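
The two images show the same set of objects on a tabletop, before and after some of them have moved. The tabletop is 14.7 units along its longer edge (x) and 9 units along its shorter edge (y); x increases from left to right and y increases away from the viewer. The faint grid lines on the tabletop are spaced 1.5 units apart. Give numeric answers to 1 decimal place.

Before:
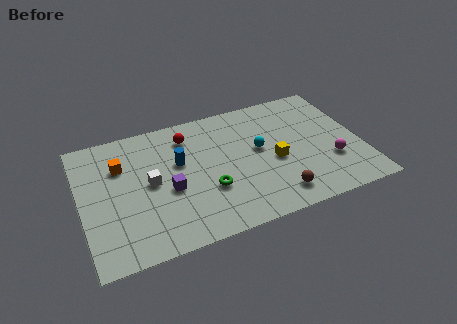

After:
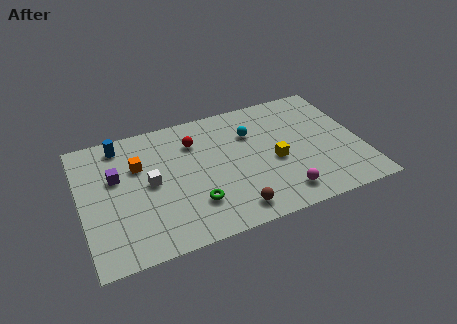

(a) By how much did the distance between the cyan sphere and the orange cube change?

-1.3

The distance was about 7.3 in the first image and 6.0 in the second, so they moved 1.3 units closer together.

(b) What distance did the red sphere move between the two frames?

0.6

The red sphere was near (5.8, 7.2) before and (6.1, 6.7) after, so it travelled √(0.3² + 0.5²) ≈ 0.6 units.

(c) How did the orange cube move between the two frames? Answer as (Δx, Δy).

(0.9, -0.3)

From the two frames, the orange cube sits at roughly (2.2, 6.3) before and (3.1, 6.0) after.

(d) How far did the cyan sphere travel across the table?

1.3

The cyan sphere was near (9.4, 5.0) before and (9.1, 6.3) after, so it travelled √(0.3² + 1.3²) ≈ 1.3 units.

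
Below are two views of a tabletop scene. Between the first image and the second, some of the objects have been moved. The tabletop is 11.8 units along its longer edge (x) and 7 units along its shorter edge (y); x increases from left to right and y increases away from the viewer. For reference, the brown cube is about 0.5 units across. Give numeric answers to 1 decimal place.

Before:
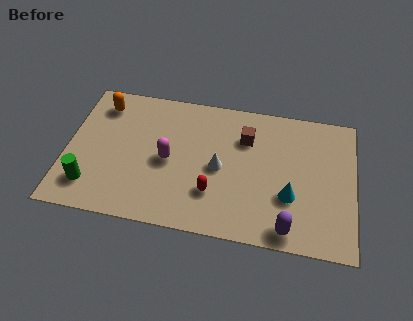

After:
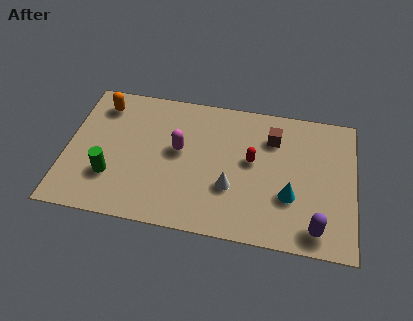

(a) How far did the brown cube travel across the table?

1.1

The brown cube moved from about (7.3, 5.0) to (8.4, 5.2), a distance of √(1.1² + 0.2²) ≈ 1.1.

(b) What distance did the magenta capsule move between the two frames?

0.7

From (4.2, 3.3) to (4.6, 3.9), the magenta capsule covered √(0.4² + 0.6²) ≈ 0.7 units.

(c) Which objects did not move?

the orange capsule and the cyan cone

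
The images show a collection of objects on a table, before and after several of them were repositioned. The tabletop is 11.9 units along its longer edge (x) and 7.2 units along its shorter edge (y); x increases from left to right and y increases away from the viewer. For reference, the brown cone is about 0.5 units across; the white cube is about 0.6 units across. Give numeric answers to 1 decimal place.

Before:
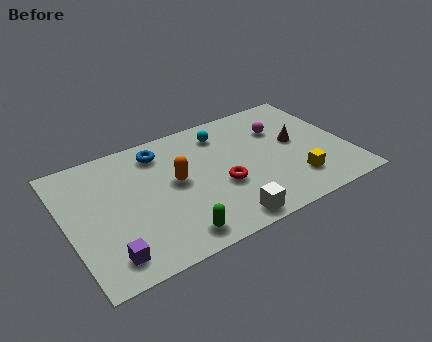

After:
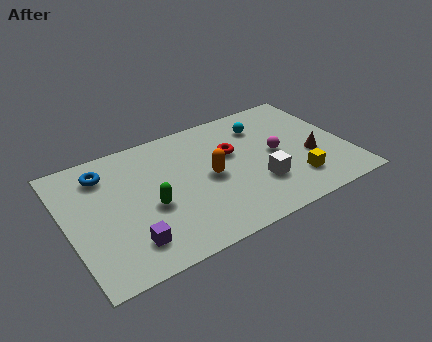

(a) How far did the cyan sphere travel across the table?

1.7

From (6.9, 5.8) to (8.6, 5.5), the cyan sphere covered √(1.7² + 0.3²) ≈ 1.7 units.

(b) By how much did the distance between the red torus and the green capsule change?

+1.1

The distance was about 2.9 in the first image and 4.0 in the second, so they moved 1.1 units further apart.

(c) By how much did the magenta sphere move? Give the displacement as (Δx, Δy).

(-0.4, -1.4)

The magenta sphere started near (9.3, 5.0) and ended near (8.9, 3.6).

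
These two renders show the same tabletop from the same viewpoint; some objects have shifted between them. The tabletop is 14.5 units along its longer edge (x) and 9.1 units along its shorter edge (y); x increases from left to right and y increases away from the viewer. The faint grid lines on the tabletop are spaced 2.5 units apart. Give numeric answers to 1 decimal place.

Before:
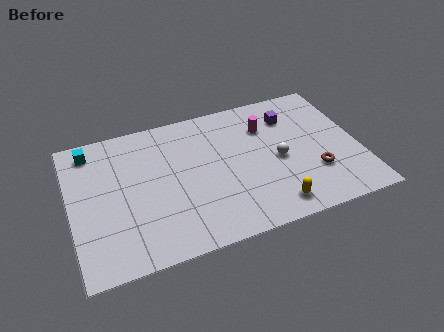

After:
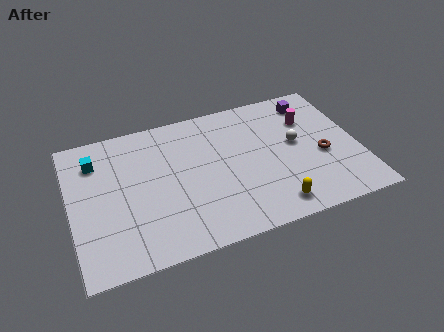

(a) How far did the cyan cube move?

0.8

From (1.2, 7.8) to (1.4, 7.0), the cyan cube covered √(0.2² + 0.8²) ≈ 0.8 units.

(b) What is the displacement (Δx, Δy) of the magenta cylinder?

(2.2, -0.2)

From the two frames, the magenta cylinder sits at roughly (10.0, 6.6) before and (12.2, 6.4) after.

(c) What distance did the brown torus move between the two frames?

1.1

The brown torus moved from about (12.1, 2.8) to (12.6, 3.8), a distance of √(0.5² + 1.0²) ≈ 1.1.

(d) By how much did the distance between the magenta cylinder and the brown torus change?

-1.7

Before: roughly 4.3 units apart; after: 2.6. That's 1.7 units closer together.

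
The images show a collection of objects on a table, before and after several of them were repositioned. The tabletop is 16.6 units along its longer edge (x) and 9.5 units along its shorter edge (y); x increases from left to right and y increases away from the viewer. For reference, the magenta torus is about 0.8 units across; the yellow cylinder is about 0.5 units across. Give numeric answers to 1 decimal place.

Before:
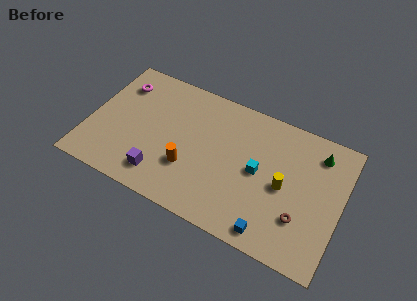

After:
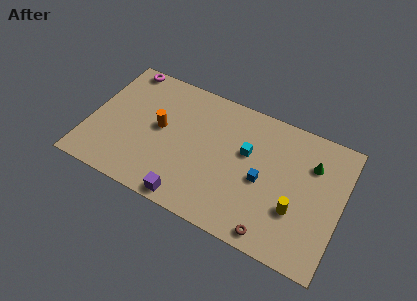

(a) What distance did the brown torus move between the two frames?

2.4

From (14.2, 2.8) to (12.6, 1.0), the brown torus covered √(1.6² + 1.8²) ≈ 2.4 units.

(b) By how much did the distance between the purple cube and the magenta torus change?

+3.0

Before: roughly 6.5 units apart; after: 9.5. That's 3.0 units further apart.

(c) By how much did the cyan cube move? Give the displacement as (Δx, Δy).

(-0.9, 1.0)

From the two frames, the cyan cube sits at roughly (11.2, 4.8) before and (10.3, 5.8) after.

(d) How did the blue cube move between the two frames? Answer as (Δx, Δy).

(-1.0, 3.2)

From the two frames, the blue cube sits at roughly (12.5, 1.1) before and (11.5, 4.3) after.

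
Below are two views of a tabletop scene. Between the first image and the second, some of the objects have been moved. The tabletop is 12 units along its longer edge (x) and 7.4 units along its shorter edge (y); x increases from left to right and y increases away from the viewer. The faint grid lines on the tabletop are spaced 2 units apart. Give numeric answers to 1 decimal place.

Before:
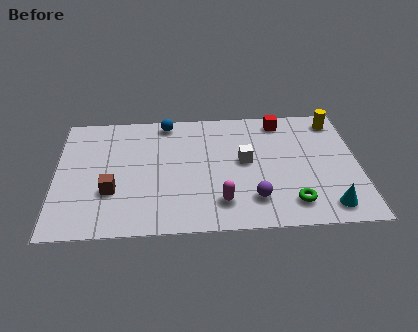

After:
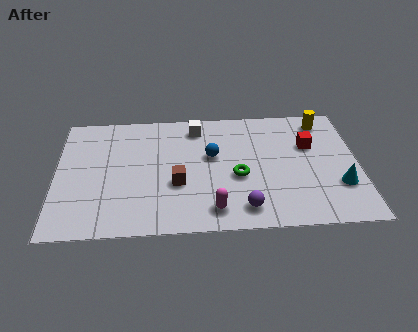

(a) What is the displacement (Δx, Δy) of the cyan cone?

(0.5, 1.2)

From the two frames, the cyan cone sits at roughly (10.7, 1.1) before and (11.2, 2.3) after.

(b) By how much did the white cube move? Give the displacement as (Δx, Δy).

(-1.9, 2.2)

From the two frames, the white cube sits at roughly (7.5, 4.0) before and (5.6, 6.2) after.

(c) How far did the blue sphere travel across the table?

2.8

The blue sphere was near (4.4, 6.6) before and (6.2, 4.4) after, so it travelled √(1.8² + 2.2²) ≈ 2.8 units.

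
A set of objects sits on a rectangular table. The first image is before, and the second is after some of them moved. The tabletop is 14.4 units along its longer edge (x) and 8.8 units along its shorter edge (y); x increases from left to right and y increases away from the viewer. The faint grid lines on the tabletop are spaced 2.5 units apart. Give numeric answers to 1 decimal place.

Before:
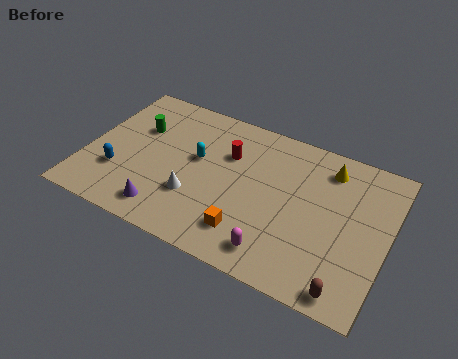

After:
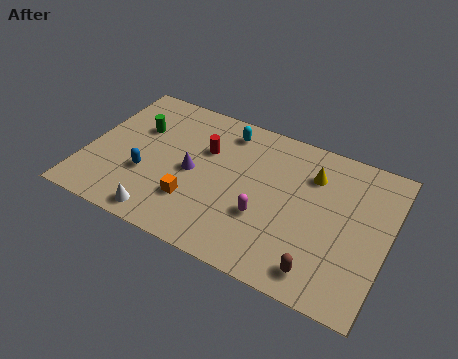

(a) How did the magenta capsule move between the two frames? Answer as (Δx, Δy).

(-0.8, 1.7)

From the two frames, the magenta capsule sits at roughly (9.5, 1.4) before and (8.7, 3.1) after.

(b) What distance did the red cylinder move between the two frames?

1.1

From (6.6, 6.0) to (5.5, 5.8), the red cylinder covered √(1.1² + 0.2²) ≈ 1.1 units.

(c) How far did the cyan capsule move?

2.5

The cyan capsule was near (5.2, 5.1) before and (6.3, 7.4) after, so it travelled √(1.1² + 2.3²) ≈ 2.5 units.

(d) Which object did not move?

the green cylinder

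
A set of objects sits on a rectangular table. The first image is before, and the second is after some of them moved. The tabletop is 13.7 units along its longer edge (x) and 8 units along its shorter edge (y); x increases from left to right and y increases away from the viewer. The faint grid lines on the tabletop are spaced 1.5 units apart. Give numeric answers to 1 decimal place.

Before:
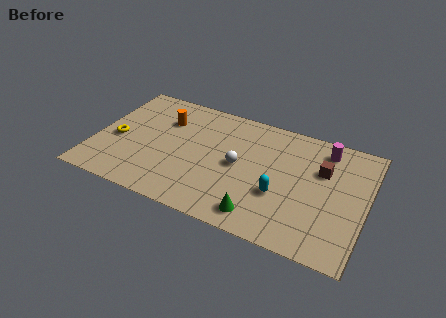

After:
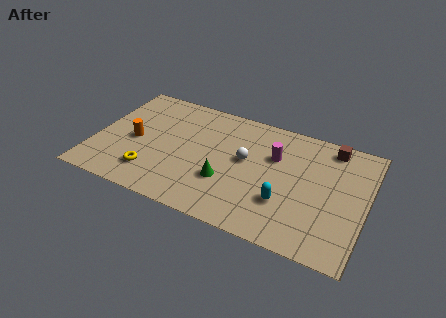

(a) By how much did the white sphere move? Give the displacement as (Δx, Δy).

(0.3, 0.5)

From the two frames, the white sphere sits at roughly (7.3, 4.0) before and (7.6, 4.5) after.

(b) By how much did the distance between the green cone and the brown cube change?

+1.6

They were about 4.9 units apart before and 6.5 after — 1.6 units further apart.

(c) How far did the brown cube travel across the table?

1.7

The brown cube was near (11.4, 5.3) before and (11.7, 7.0) after, so it travelled √(0.3² + 1.7²) ≈ 1.7 units.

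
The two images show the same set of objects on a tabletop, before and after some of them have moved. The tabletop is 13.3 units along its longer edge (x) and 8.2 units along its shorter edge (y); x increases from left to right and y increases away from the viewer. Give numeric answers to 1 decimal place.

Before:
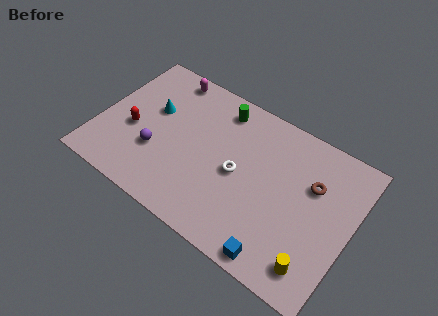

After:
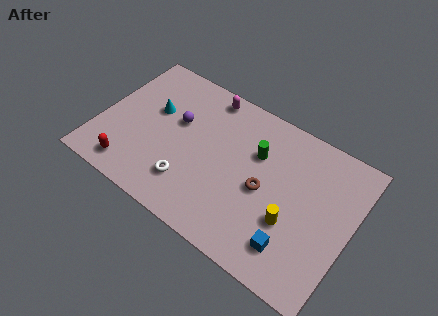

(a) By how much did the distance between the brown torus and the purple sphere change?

-3.3

The distance was about 8.3 in the first image and 5.0 in the second, so they moved 3.3 units closer together.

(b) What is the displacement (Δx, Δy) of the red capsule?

(0.3, -2.2)

From the two frames, the red capsule sits at roughly (1.8, 3.4) before and (2.1, 1.2) after.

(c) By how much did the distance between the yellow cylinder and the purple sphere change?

-2.0

They were about 8.8 units apart before and 6.8 after — 2.0 units closer together.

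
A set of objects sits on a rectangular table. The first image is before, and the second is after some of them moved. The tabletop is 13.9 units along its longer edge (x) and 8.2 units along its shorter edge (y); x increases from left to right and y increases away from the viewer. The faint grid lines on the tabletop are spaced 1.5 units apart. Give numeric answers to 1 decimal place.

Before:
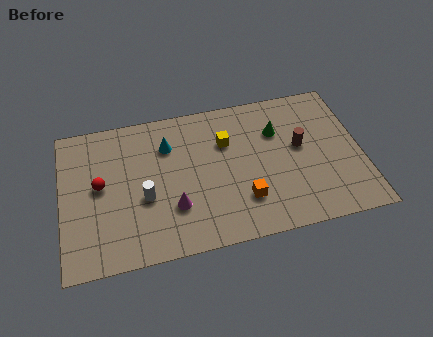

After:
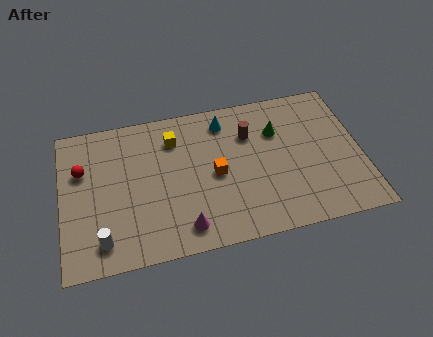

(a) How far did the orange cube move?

2.1

The orange cube moved from about (8.3, 2.2) to (7.1, 3.9), a distance of √(1.2² + 1.7²) ≈ 2.1.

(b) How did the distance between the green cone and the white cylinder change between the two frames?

+2.6

They were about 6.7 units apart before and 9.3 after — 2.6 units further apart.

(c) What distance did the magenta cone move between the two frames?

1.3

The magenta cone moved from about (5.1, 2.5) to (5.5, 1.3), a distance of √(0.4² + 1.2²) ≈ 1.3.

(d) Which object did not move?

the green cone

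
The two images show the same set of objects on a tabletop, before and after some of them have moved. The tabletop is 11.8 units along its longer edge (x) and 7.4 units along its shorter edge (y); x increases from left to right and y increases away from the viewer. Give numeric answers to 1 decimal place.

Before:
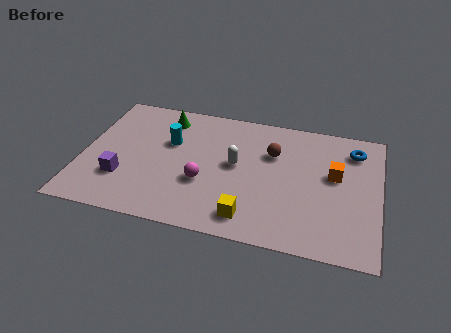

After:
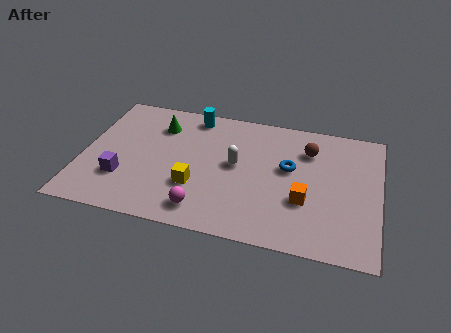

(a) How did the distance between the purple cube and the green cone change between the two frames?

-0.5

The distance was about 4.1 in the first image and 3.6 in the second, so they moved 0.5 units closer together.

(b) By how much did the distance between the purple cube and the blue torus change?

-2.9

They were about 9.7 units apart before and 6.8 after — 2.9 units closer together.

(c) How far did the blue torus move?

3.0

From (10.7, 5.9) to (8.2, 4.3), the blue torus covered √(2.5² + 1.6²) ≈ 3.0 units.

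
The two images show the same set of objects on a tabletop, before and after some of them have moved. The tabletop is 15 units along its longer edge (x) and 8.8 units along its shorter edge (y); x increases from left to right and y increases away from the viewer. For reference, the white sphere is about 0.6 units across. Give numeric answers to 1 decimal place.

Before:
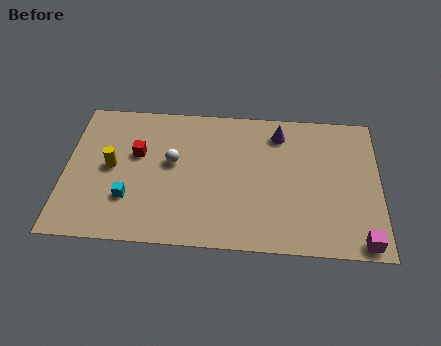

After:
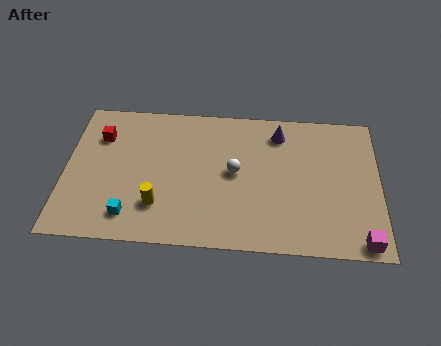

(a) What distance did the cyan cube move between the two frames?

1.0

From (3.1, 2.6) to (3.2, 1.6), the cyan cube covered √(0.1² + 1.0²) ≈ 1.0 units.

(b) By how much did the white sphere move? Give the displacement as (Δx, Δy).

(3.0, -0.4)

The white sphere started near (5.1, 5.0) and ended near (8.1, 4.6).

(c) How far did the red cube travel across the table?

2.1

The red cube moved from about (3.4, 5.4) to (1.6, 6.4), a distance of √(1.8² + 1.0²) ≈ 2.1.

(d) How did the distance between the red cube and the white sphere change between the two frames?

+5.0

They were about 1.7 units apart before and 6.7 after — 5.0 units further apart.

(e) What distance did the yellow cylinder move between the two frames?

3.2

From (2.2, 4.5) to (4.5, 2.3), the yellow cylinder covered √(2.3² + 2.2²) ≈ 3.2 units.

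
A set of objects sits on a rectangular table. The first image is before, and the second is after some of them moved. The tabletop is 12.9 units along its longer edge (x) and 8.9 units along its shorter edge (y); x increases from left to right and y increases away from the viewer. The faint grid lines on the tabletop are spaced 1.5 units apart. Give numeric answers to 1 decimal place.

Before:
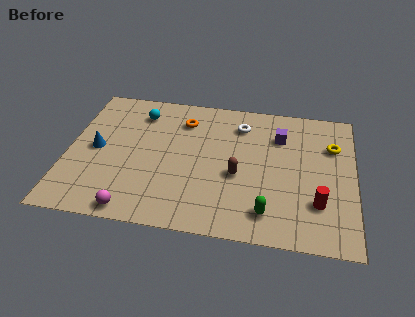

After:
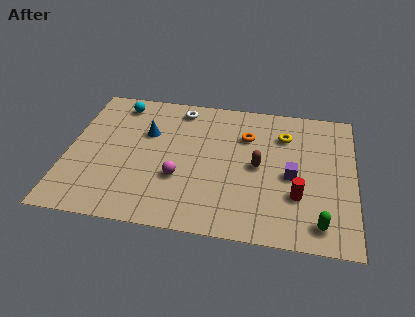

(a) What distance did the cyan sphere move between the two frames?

1.1

The cyan sphere was near (3.1, 7.1) before and (2.1, 7.6) after, so it travelled √(1.0² + 0.5²) ≈ 1.1 units.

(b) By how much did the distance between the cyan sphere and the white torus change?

-1.8

The distance was about 4.6 in the first image and 2.8 in the second, so they moved 1.8 units closer together.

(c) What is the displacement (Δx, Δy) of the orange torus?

(2.9, -0.6)

The orange torus was at about (5.1, 6.9) and moved to about (8.0, 6.3).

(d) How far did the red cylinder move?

0.9

From (11.3, 2.5) to (10.4, 2.8), the red cylinder covered √(0.9² + 0.3²) ≈ 0.9 units.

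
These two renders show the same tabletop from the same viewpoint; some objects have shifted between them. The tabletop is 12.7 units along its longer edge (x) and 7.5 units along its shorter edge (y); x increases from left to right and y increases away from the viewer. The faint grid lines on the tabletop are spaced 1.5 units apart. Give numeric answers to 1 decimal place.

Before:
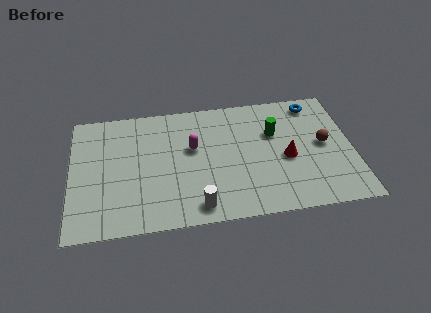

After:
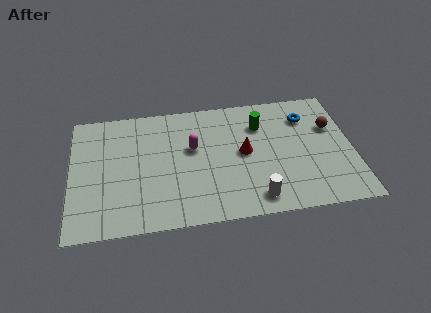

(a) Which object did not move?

the magenta capsule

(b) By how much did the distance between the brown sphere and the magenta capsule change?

+0.4

Before: roughly 5.9 units apart; after: 6.3. That's 0.4 units further apart.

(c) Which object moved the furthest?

the white cylinder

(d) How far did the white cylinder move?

2.6

The white cylinder moved from about (5.6, 1.0) to (8.2, 1.1), a distance of √(2.6² + 0.1²) ≈ 2.6.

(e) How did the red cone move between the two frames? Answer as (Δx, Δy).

(-1.9, 0.6)

From the two frames, the red cone sits at roughly (9.7, 3.3) before and (7.8, 3.9) after.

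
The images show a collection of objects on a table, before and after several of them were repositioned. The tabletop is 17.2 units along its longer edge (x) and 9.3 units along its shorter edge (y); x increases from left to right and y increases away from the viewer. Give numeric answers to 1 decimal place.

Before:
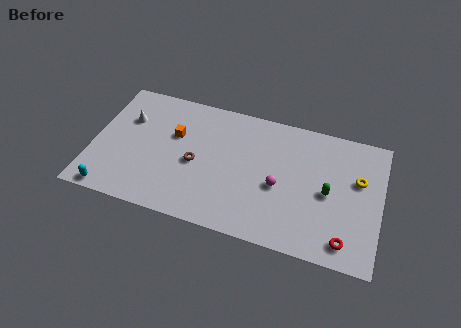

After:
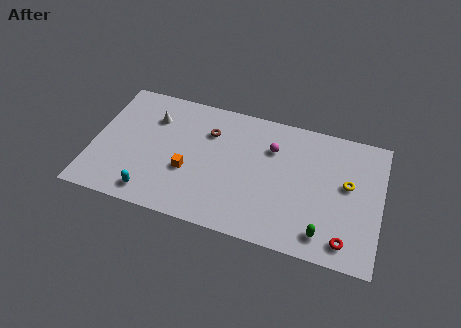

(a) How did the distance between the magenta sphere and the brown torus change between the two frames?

-1.2

The distance was about 5.0 in the first image and 3.8 in the second, so they moved 1.2 units closer together.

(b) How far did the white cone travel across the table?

1.6

The white cone moved from about (1.9, 6.3) to (3.4, 6.8), a distance of √(1.5² + 0.5²) ≈ 1.6.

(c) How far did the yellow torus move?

0.8

From (15.8, 5.8) to (15.2, 5.3), the yellow torus covered √(0.6² + 0.5²) ≈ 0.8 units.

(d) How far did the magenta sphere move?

2.7

The magenta sphere was near (11.2, 4.0) before and (10.6, 6.6) after, so it travelled √(0.6² + 2.6²) ≈ 2.7 units.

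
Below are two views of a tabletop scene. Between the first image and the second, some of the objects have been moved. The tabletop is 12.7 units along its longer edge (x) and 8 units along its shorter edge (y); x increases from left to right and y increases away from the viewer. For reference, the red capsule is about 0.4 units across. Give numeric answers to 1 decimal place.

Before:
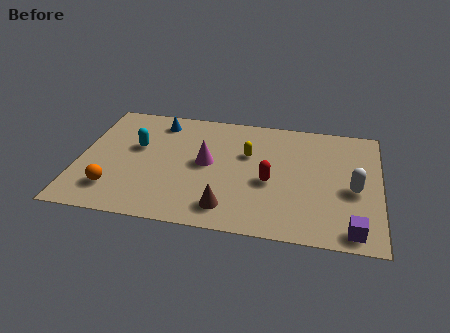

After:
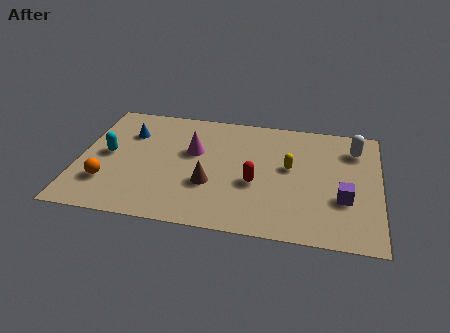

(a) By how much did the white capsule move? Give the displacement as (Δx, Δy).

(0.0, 2.7)

The white capsule was at about (11.6, 3.5) and moved to about (11.6, 6.2).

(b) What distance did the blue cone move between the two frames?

1.6

The blue cone moved from about (3.2, 6.7) to (2.0, 5.7), a distance of √(1.2² + 1.0²) ≈ 1.6.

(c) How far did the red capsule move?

0.6

From (8.1, 3.4) to (7.5, 3.2), the red capsule covered √(0.6² + 0.2²) ≈ 0.6 units.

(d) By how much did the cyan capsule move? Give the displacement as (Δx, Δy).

(-1.2, -0.7)

The cyan capsule started near (2.4, 4.8) and ended near (1.2, 4.1).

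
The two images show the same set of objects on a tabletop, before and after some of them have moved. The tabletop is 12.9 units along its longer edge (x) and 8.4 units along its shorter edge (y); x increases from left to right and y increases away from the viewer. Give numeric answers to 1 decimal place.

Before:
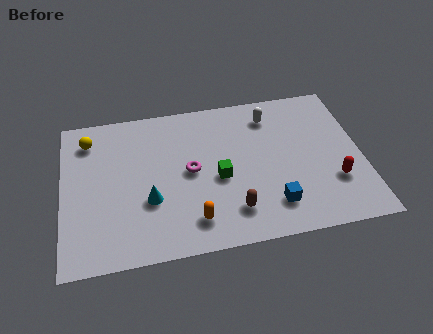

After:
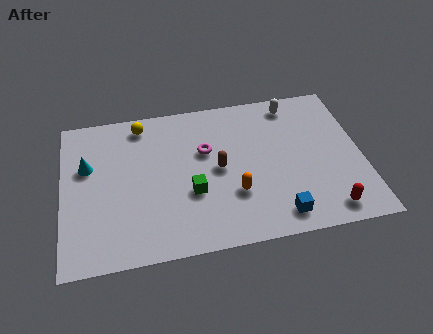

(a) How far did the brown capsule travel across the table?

2.5

From (7.2, 1.8) to (6.7, 4.2), the brown capsule covered √(0.5² + 2.4²) ≈ 2.5 units.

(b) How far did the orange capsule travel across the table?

2.1

The orange capsule moved from about (5.5, 1.6) to (7.3, 2.7), a distance of √(1.8² + 1.1²) ≈ 2.1.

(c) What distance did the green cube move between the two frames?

1.3

The green cube was near (6.7, 3.7) before and (5.5, 3.1) after, so it travelled √(1.2² + 0.6²) ≈ 1.3 units.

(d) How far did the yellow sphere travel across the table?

2.4

The yellow sphere moved from about (1.2, 6.8) to (3.5, 7.3), a distance of √(2.3² + 0.5²) ≈ 2.4.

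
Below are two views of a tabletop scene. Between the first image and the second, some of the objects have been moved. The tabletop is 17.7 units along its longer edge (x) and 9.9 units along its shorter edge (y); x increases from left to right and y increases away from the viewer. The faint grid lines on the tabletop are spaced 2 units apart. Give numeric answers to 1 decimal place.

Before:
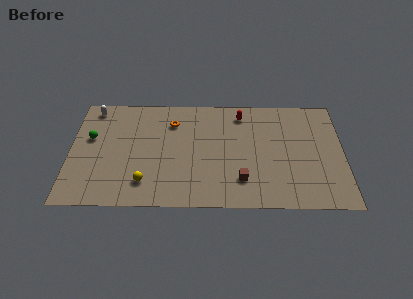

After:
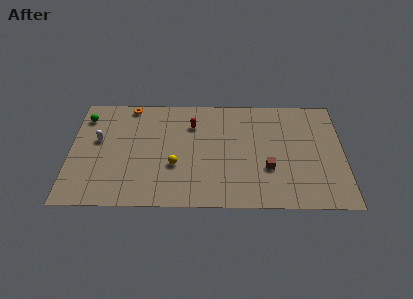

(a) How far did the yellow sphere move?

2.4

From (4.9, 2.1) to (6.8, 3.6), the yellow sphere covered √(1.9² + 1.5²) ≈ 2.4 units.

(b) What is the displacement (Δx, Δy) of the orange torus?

(-2.8, 1.5)

From the two frames, the orange torus sits at roughly (6.6, 7.5) before and (3.8, 9.0) after.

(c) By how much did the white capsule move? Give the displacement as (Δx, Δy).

(0.4, -2.9)

The white capsule started near (1.4, 8.7) and ended near (1.8, 5.8).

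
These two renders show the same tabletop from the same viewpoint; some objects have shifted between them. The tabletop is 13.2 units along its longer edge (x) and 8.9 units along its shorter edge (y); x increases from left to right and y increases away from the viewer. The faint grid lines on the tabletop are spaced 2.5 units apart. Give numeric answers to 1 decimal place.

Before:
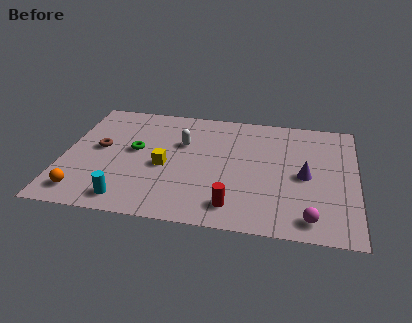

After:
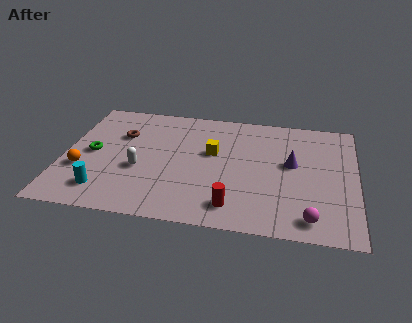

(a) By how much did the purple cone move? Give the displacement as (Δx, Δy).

(-0.6, 0.8)

The purple cone started near (10.9, 4.2) and ended near (10.3, 5.0).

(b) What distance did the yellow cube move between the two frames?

2.5

The yellow cube moved from about (4.6, 3.9) to (6.7, 5.3), a distance of √(2.1² + 1.4²) ≈ 2.5.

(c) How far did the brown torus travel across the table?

1.5

The brown torus was near (1.6, 4.8) before and (2.5, 6.0) after, so it travelled √(0.9² + 1.2²) ≈ 1.5 units.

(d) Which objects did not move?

the red cylinder and the magenta sphere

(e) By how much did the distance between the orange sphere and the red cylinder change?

+0.4

The distance was about 6.7 in the first image and 7.1 in the second, so they moved 0.4 units further apart.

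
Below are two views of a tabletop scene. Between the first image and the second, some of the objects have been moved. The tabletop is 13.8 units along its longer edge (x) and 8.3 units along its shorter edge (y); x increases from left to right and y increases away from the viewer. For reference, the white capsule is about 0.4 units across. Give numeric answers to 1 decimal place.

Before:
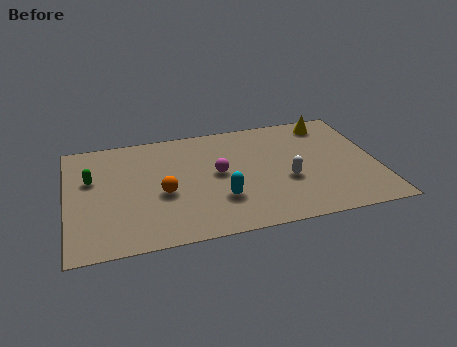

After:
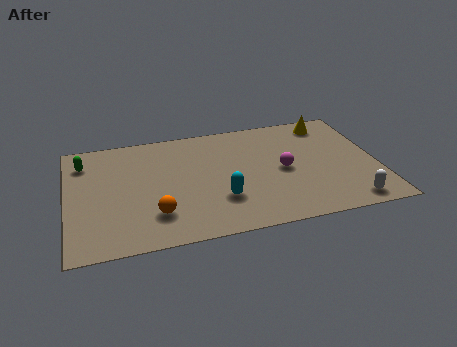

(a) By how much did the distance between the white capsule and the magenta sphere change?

+0.8

Before: roughly 3.2 units apart; after: 4.0. That's 0.8 units further apart.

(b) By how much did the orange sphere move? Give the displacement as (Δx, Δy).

(-0.4, -1.4)

The orange sphere started near (4.2, 3.5) and ended near (3.8, 2.1).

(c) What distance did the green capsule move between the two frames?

1.3

The green capsule was near (1.1, 5.2) before and (0.8, 6.5) after, so it travelled √(0.3² + 1.3²) ≈ 1.3 units.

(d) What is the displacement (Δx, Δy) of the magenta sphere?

(2.9, -0.4)

From the two frames, the magenta sphere sits at roughly (6.7, 4.4) before and (9.6, 4.0) after.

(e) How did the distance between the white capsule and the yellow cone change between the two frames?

+1.6

Before: roughly 4.5 units apart; after: 6.1. That's 1.6 units further apart.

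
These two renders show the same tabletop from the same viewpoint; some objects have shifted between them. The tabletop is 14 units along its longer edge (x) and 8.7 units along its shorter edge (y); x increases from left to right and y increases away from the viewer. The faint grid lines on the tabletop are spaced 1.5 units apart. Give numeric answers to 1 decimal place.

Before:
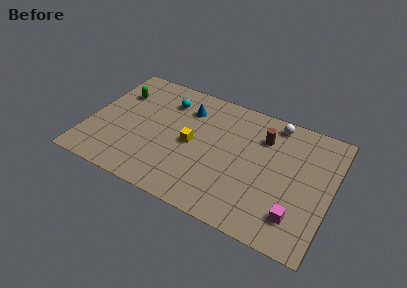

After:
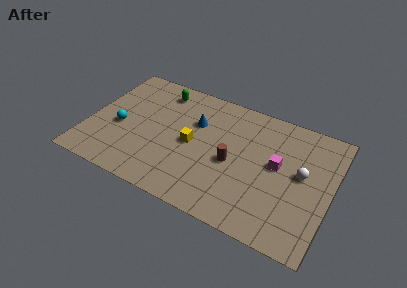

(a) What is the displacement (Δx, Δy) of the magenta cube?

(-1.4, 2.9)

The magenta cube started near (12.3, 1.9) and ended near (10.9, 4.8).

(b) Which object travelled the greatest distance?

the cyan sphere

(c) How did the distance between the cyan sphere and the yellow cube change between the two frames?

+1.1

The distance was about 3.1 in the first image and 4.2 in the second, so they moved 1.1 units further apart.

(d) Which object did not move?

the yellow cube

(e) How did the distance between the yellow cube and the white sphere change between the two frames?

+0.7

The distance was about 5.6 in the first image and 6.3 in the second, so they moved 0.7 units further apart.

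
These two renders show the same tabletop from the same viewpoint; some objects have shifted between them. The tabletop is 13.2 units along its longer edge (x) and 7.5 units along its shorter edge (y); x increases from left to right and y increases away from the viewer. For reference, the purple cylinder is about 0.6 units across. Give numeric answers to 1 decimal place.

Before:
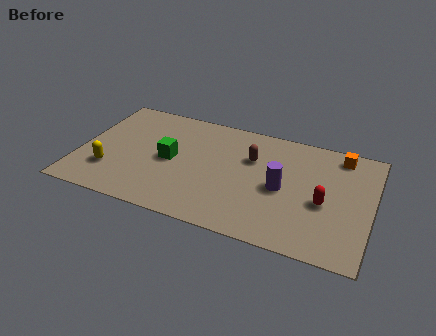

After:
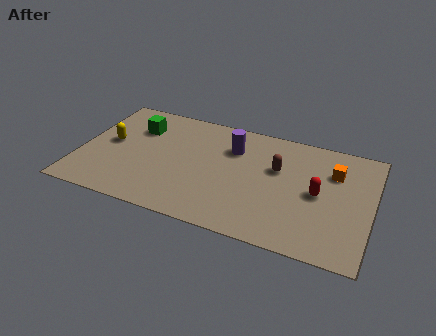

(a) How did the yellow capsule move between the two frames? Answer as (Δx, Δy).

(-0.2, 1.9)

The yellow capsule was at about (1.5, 2.1) and moved to about (1.3, 4.0).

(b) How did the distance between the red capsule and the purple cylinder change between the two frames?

+2.4

Before: roughly 1.9 units apart; after: 4.3. That's 2.4 units further apart.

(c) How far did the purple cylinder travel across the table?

3.1

From (9.2, 3.5) to (6.8, 5.4), the purple cylinder covered √(2.4² + 1.9²) ≈ 3.1 units.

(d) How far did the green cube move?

2.4

The green cube was near (4.1, 3.7) before and (2.4, 5.4) after, so it travelled √(1.7² + 1.7²) ≈ 2.4 units.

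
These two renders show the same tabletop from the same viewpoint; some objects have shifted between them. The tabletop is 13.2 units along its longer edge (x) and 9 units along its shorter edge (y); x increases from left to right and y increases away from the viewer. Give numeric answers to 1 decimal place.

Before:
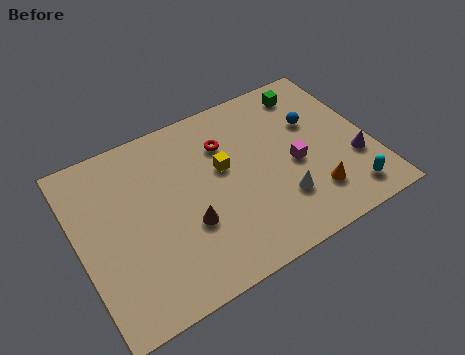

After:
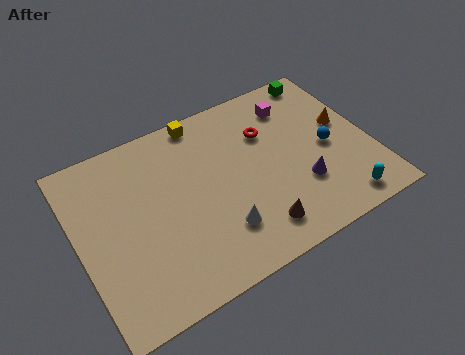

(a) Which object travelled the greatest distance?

the orange cone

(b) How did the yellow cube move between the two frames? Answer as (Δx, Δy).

(-0.5, 2.9)

The yellow cube was at about (6.6, 5.3) and moved to about (6.1, 8.2).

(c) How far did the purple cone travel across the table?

2.5

The purple cone was near (12.3, 3.0) before and (9.8, 2.8) after, so it travelled √(2.5² + 0.2²) ≈ 2.5 units.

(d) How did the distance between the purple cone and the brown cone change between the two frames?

-5.0

Before: roughly 7.6 units apart; after: 2.6. That's 5.0 units closer together.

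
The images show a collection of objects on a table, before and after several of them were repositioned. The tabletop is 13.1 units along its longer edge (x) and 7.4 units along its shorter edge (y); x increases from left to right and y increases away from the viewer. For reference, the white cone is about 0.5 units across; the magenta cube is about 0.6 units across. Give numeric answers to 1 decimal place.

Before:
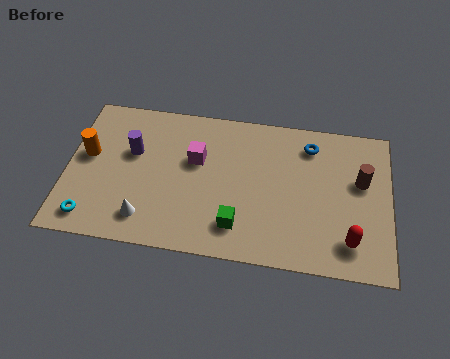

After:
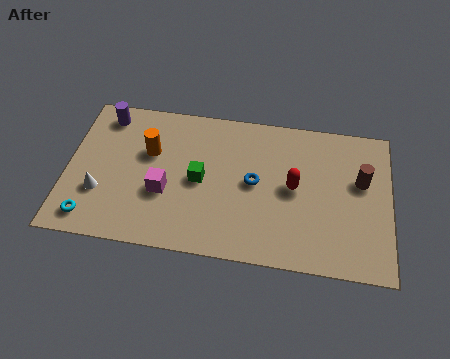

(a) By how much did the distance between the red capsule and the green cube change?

-0.7

Before: roughly 4.5 units apart; after: 3.8. That's 0.7 units closer together.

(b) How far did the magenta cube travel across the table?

2.2

From (5.2, 4.6) to (4.0, 2.8), the magenta cube covered √(1.2² + 1.8²) ≈ 2.2 units.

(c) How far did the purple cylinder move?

2.1

The purple cylinder was near (2.6, 4.6) before and (1.4, 6.3) after, so it travelled √(1.2² + 1.7²) ≈ 2.1 units.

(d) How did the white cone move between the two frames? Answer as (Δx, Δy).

(-1.9, 1.0)

The white cone started near (3.3, 1.4) and ended near (1.4, 2.4).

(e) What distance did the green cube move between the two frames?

2.6

The green cube was near (7.0, 1.6) before and (5.4, 3.6) after, so it travelled √(1.6² + 2.0²) ≈ 2.6 units.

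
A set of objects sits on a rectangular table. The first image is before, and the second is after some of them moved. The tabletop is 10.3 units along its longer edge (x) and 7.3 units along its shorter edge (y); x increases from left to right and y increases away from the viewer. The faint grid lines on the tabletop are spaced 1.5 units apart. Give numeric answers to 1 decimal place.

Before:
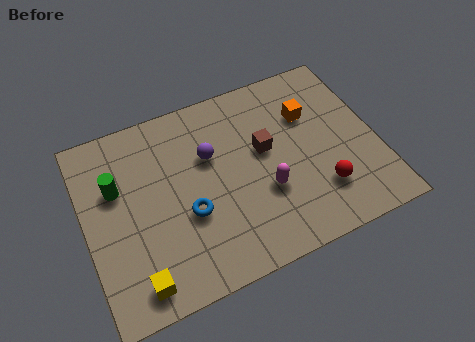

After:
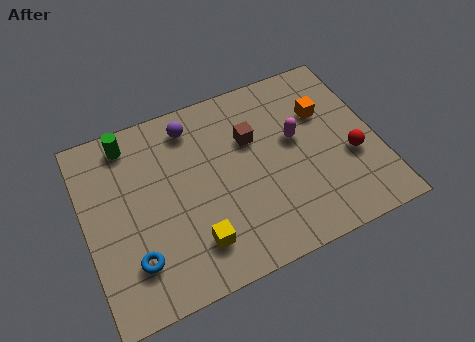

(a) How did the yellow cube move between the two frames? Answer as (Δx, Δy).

(2.1, 0.6)

From the two frames, the yellow cube sits at roughly (1.5, 1.0) before and (3.6, 1.6) after.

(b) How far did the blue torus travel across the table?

2.2

The blue torus was near (3.5, 2.8) before and (1.5, 1.8) after, so it travelled √(2.0² + 1.0²) ≈ 2.2 units.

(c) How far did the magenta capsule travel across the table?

2.1

From (6.2, 2.6) to (7.5, 4.2), the magenta capsule covered √(1.3² + 1.6²) ≈ 2.1 units.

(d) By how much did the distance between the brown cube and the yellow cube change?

-1.9

The distance was about 5.9 in the first image and 4.0 in the second, so they moved 1.9 units closer together.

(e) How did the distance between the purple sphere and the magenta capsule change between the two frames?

+1.3

They were about 2.7 units apart before and 4.0 after — 1.3 units further apart.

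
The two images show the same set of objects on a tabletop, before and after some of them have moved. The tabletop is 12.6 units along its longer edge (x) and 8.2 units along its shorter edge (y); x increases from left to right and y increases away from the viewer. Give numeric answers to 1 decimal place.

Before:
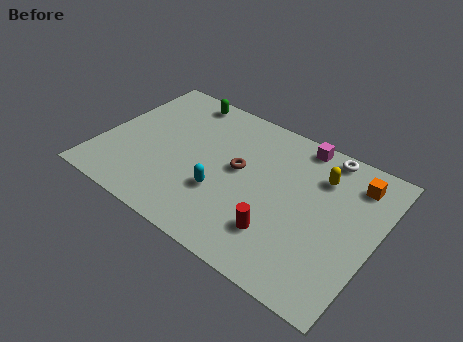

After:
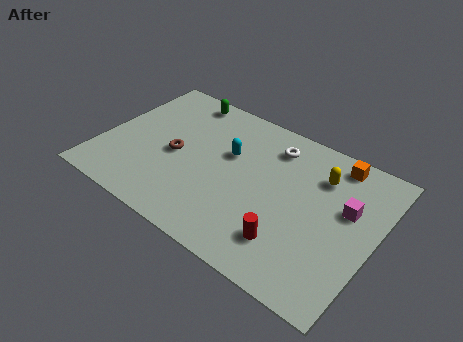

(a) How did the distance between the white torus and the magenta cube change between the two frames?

+2.8

Before: roughly 1.2 units apart; after: 4.0. That's 2.8 units further apart.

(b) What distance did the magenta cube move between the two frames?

3.5

The magenta cube moved from about (8.6, 7.4) to (11.2, 5.0), a distance of √(2.6² + 2.4²) ≈ 3.5.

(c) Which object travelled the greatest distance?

the magenta cube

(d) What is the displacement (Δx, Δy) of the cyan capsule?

(-0.1, 2.3)

The cyan capsule was at about (5.8, 2.8) and moved to about (5.7, 5.1).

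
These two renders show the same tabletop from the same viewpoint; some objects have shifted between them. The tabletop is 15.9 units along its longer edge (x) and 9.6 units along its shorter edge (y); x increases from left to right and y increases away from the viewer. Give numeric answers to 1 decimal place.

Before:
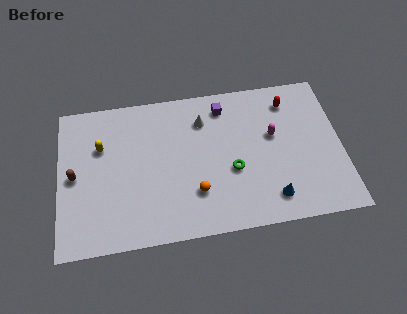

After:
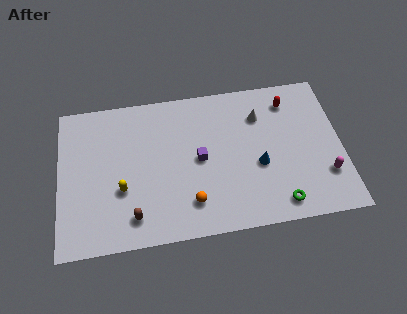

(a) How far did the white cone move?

3.2

From (8.2, 7.3) to (11.4, 7.1), the white cone covered √(3.2² + 0.2²) ≈ 3.2 units.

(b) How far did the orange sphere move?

0.7

From (7.6, 2.7) to (7.3, 2.1), the orange sphere covered √(0.3² + 0.6²) ≈ 0.7 units.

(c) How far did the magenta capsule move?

4.1

The magenta capsule was near (12.1, 5.7) before and (14.9, 2.7) after, so it travelled √(2.8² + 3.0²) ≈ 4.1 units.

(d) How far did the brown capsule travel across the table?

4.4

From (0.9, 4.7) to (4.1, 1.7), the brown capsule covered √(3.2² + 3.0²) ≈ 4.4 units.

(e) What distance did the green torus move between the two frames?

3.5

The green torus was near (9.7, 3.8) before and (12.2, 1.3) after, so it travelled √(2.5² + 2.5²) ≈ 3.5 units.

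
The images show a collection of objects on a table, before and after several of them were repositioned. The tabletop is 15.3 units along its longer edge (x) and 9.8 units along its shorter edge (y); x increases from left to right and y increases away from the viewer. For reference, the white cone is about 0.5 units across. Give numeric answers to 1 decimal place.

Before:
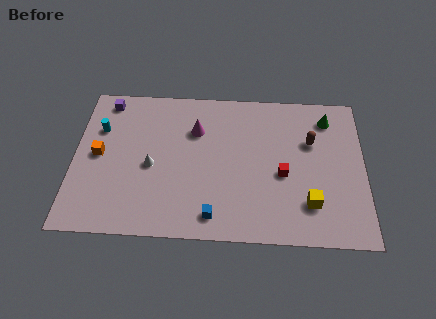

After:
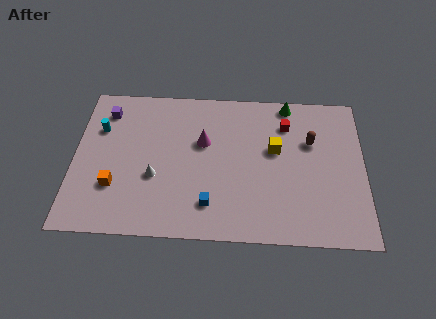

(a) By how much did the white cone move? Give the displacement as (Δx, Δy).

(0.2, -0.7)

From the two frames, the white cone sits at roughly (4.1, 4.4) before and (4.3, 3.7) after.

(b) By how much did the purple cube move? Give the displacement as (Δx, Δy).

(0.0, -0.7)

The purple cube was at about (1.6, 8.6) and moved to about (1.6, 7.9).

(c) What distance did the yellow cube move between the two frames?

3.8

The yellow cube was near (12.4, 2.4) before and (10.6, 5.8) after, so it travelled √(1.8² + 3.4²) ≈ 3.8 units.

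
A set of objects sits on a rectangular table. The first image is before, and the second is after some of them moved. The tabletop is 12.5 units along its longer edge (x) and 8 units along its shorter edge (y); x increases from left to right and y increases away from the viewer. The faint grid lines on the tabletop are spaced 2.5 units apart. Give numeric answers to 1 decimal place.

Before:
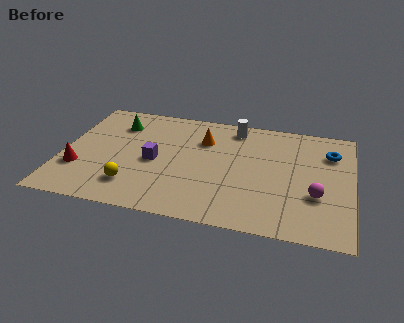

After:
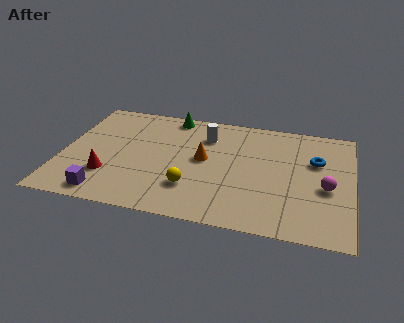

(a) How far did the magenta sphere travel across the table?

0.7

The magenta sphere moved from about (11.0, 2.8) to (11.4, 3.4), a distance of √(0.4² + 0.6²) ≈ 0.7.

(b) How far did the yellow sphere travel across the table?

2.5

From (3.2, 1.8) to (5.7, 2.2), the yellow sphere covered √(2.5² + 0.4²) ≈ 2.5 units.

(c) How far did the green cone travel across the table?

2.5

From (2.2, 6.1) to (4.5, 7.2), the green cone covered √(2.3² + 1.1²) ≈ 2.5 units.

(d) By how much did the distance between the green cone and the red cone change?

+1.6

The distance was about 3.9 in the first image and 5.5 in the second, so they moved 1.6 units further apart.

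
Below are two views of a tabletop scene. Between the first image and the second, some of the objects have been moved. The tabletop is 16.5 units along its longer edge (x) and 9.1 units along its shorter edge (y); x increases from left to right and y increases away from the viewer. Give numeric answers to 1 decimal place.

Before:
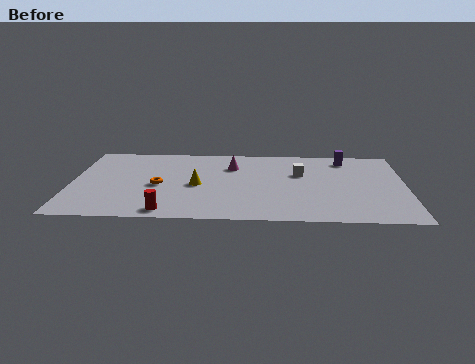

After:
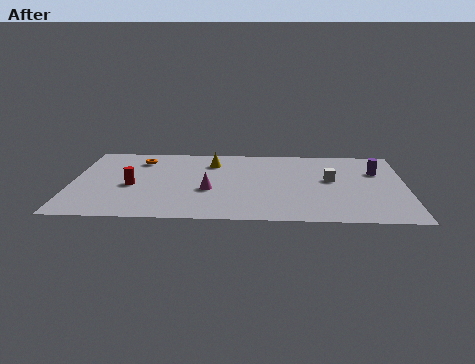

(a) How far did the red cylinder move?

3.5

From (4.8, 1.0) to (3.0, 4.0), the red cylinder covered √(1.8² + 3.0²) ≈ 3.5 units.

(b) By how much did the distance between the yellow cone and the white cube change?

+0.9

The distance was about 5.3 in the first image and 6.2 in the second, so they moved 0.9 units further apart.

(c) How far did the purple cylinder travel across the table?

2.1

The purple cylinder was near (13.6, 7.7) before and (15.1, 6.2) after, so it travelled √(1.5² + 1.5²) ≈ 2.1 units.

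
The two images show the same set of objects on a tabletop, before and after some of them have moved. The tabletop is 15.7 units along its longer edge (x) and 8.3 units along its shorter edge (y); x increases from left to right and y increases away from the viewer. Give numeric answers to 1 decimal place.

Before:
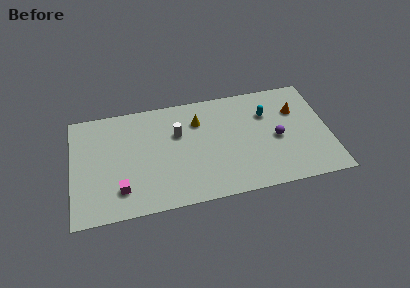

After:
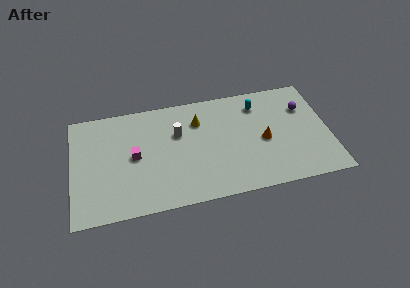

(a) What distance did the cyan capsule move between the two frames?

0.9

The cyan capsule moved from about (12.0, 5.8) to (11.5, 6.6), a distance of √(0.5² + 0.8²) ≈ 0.9.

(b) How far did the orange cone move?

2.8

The orange cone moved from about (13.8, 5.7) to (11.7, 3.8), a distance of √(2.1² + 1.9²) ≈ 2.8.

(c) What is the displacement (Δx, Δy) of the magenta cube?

(0.9, 2.3)

The magenta cube started near (2.9, 1.9) and ended near (3.8, 4.2).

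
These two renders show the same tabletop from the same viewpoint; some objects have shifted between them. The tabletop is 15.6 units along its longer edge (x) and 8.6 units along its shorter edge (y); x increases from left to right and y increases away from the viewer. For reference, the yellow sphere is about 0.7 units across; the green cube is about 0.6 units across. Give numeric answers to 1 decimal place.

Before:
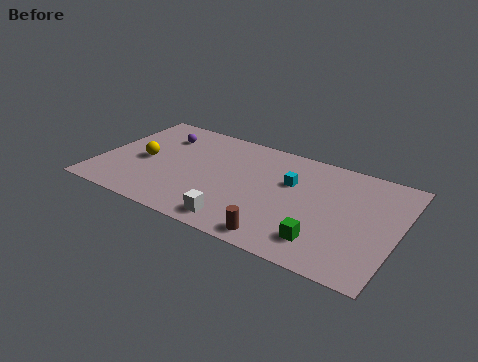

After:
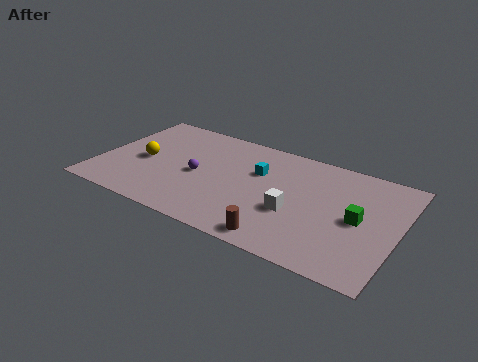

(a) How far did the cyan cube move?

1.7

The cyan cube was near (9.9, 5.5) before and (8.2, 5.6) after, so it travelled √(1.7² + 0.1²) ≈ 1.7 units.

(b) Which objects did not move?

the yellow sphere and the brown cylinder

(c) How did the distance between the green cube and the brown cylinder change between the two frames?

+2.6

They were about 2.2 units apart before and 4.8 after — 2.6 units further apart.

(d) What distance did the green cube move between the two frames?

2.8

From (12.1, 1.8) to (13.6, 4.2), the green cube covered √(1.5² + 2.4²) ≈ 2.8 units.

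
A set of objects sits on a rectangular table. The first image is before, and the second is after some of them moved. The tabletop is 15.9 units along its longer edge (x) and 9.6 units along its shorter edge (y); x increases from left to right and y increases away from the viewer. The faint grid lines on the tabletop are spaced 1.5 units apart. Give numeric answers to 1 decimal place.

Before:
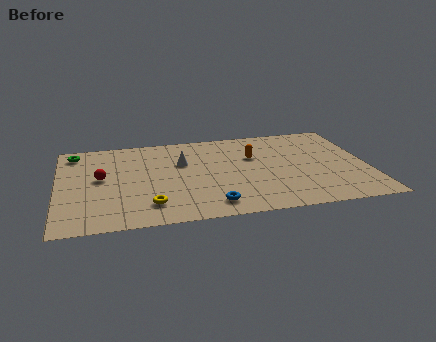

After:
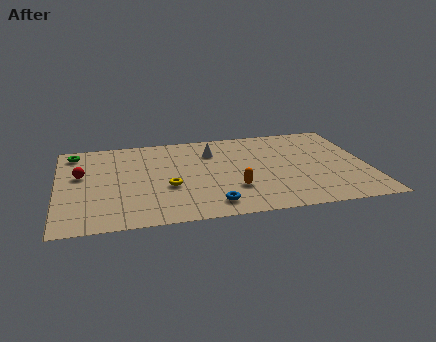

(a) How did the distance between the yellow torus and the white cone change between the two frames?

-0.4

They were about 4.6 units apart before and 4.2 after — 0.4 units closer together.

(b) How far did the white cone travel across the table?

1.8

The white cone moved from about (6.4, 6.2) to (8.0, 7.1), a distance of √(1.6² + 0.9²) ≈ 1.8.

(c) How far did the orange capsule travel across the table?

3.5

The orange capsule moved from about (10.1, 6.2) to (8.9, 2.9), a distance of √(1.2² + 3.3²) ≈ 3.5.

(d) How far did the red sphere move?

1.1

The red sphere moved from about (2.2, 5.2) to (1.2, 5.7), a distance of √(1.0² + 0.5²) ≈ 1.1.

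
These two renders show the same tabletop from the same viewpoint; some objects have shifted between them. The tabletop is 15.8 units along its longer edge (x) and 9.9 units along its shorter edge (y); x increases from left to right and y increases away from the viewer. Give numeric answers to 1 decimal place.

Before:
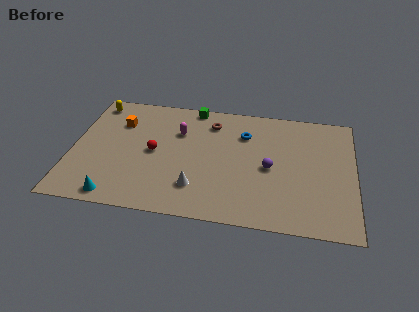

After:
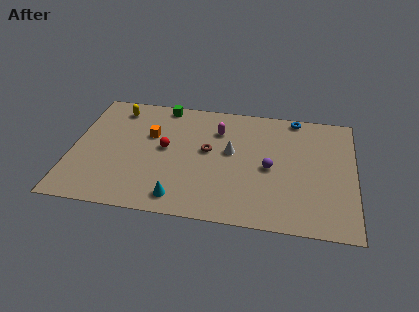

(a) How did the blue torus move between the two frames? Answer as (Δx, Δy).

(2.8, 1.9)

The blue torus started near (9.6, 7.2) and ended near (12.4, 9.1).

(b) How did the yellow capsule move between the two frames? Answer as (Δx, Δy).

(1.3, -0.3)

The yellow capsule started near (1.0, 8.6) and ended near (2.3, 8.3).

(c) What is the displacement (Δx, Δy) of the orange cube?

(1.8, -0.8)

The orange cube was at about (2.5, 7.1) and moved to about (4.3, 6.3).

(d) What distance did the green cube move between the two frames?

1.7

The green cube was near (6.6, 9.1) before and (4.9, 9.0) after, so it travelled √(1.7² + 0.1²) ≈ 1.7 units.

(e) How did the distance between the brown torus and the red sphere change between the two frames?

-1.9

Before: roughly 4.3 units apart; after: 2.4. That's 1.9 units closer together.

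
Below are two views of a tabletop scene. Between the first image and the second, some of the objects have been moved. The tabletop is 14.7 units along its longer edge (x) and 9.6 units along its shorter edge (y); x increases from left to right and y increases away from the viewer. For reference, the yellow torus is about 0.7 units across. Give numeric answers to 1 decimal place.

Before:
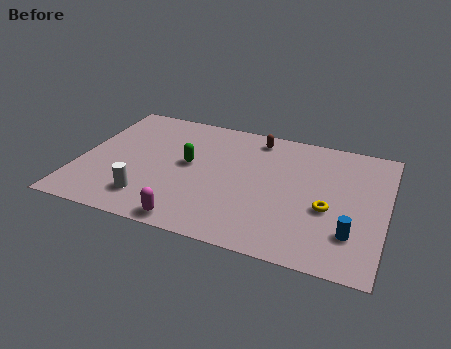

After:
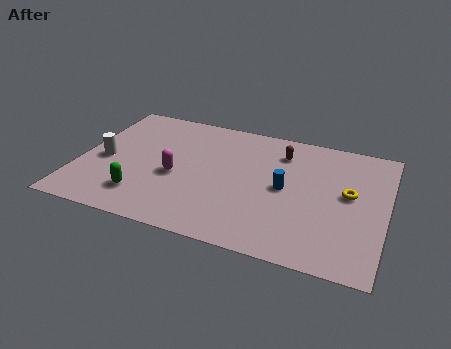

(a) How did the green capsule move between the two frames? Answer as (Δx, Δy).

(-1.9, -3.1)

The green capsule was at about (5.2, 5.2) and moved to about (3.3, 2.1).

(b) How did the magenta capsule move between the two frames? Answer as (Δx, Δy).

(-1.1, 3.2)

The magenta capsule started near (5.8, 0.9) and ended near (4.7, 4.1).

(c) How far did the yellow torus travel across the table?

1.7

The yellow torus moved from about (12.0, 3.9) to (12.9, 5.3), a distance of √(0.9² + 1.4²) ≈ 1.7.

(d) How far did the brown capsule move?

1.5

From (8.2, 8.3) to (9.5, 7.5), the brown capsule covered √(1.3² + 0.8²) ≈ 1.5 units.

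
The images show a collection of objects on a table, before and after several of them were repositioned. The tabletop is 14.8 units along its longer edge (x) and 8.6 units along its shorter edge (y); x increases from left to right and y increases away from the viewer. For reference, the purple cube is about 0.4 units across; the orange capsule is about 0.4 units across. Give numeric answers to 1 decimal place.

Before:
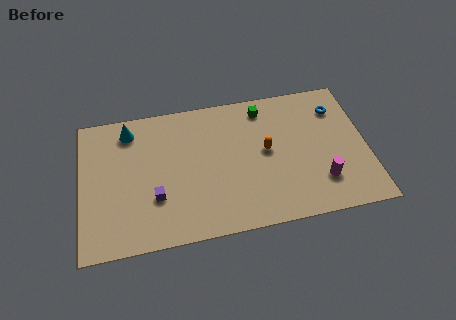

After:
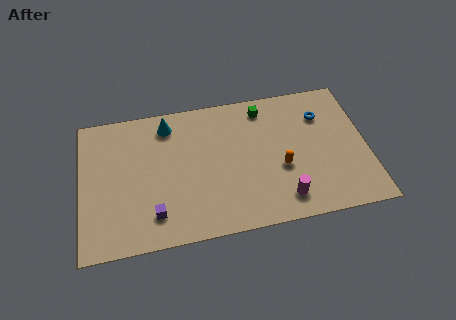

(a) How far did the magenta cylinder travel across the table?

2.1

From (12.3, 2.2) to (10.3, 1.5), the magenta cylinder covered √(2.0² + 0.7²) ≈ 2.1 units.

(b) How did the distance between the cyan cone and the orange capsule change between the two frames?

-0.6

Before: roughly 7.5 units apart; after: 6.9. That's 0.6 units closer together.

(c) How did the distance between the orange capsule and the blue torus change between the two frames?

-0.6

Before: roughly 4.3 units apart; after: 3.7. That's 0.6 units closer together.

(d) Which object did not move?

the green cube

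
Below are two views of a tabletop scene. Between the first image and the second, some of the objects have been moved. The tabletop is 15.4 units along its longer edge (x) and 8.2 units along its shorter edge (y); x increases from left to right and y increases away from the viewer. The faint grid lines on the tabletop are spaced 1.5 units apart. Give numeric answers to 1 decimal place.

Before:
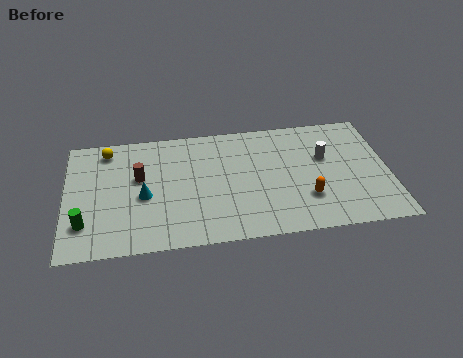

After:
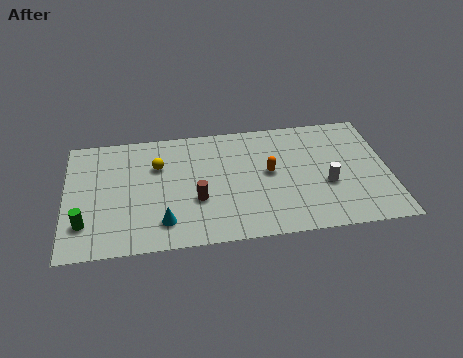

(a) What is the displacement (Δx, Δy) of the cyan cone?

(0.9, -1.9)

From the two frames, the cyan cone sits at roughly (3.7, 3.6) before and (4.6, 1.7) after.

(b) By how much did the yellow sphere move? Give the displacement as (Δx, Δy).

(2.4, -1.4)

The yellow sphere started near (2.0, 7.0) and ended near (4.4, 5.6).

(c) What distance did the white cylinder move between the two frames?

1.9

The white cylinder moved from about (12.4, 5.1) to (12.4, 3.2), a distance of √(0.0² + 1.9²) ≈ 1.9.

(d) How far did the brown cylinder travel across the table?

3.3

The brown cylinder was near (3.5, 4.9) before and (6.2, 3.0) after, so it travelled √(2.7² + 1.9²) ≈ 3.3 units.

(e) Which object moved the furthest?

the brown cylinder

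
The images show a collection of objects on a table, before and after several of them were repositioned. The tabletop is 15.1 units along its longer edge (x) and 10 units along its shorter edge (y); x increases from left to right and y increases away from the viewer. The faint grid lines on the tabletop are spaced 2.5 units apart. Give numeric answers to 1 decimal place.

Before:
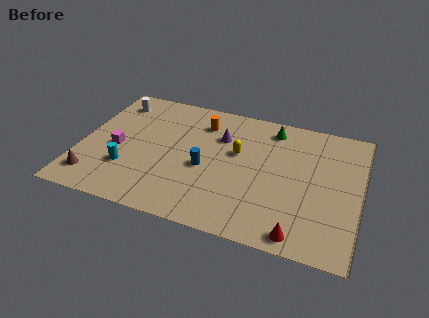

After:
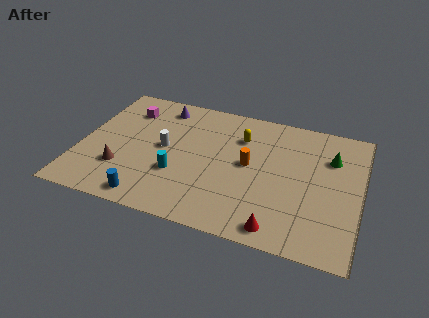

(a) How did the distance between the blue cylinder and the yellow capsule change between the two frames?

+5.3

The distance was about 2.3 in the first image and 7.6 in the second, so they moved 5.3 units further apart.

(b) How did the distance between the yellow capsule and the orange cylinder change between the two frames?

-0.7

The distance was about 2.8 in the first image and 2.1 in the second, so they moved 0.7 units closer together.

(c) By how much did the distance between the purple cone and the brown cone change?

-2.4

They were about 8.2 units apart before and 5.8 after — 2.4 units closer together.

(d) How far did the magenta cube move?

3.3

From (2.0, 4.4) to (2.2, 7.7), the magenta cube covered √(0.2² + 3.3²) ≈ 3.3 units.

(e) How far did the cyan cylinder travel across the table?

2.7

The cyan cylinder was near (2.7, 3.0) before and (5.4, 3.4) after, so it travelled √(2.7² + 0.4²) ≈ 2.7 units.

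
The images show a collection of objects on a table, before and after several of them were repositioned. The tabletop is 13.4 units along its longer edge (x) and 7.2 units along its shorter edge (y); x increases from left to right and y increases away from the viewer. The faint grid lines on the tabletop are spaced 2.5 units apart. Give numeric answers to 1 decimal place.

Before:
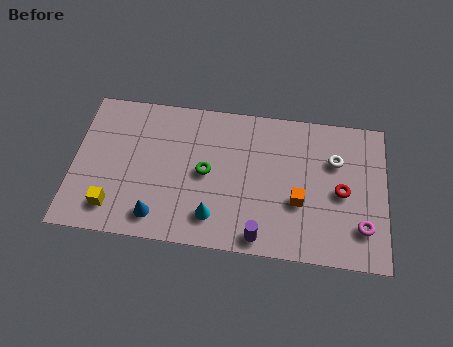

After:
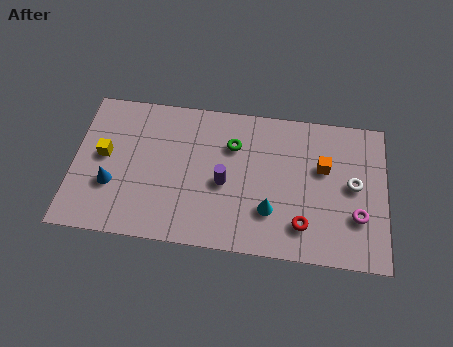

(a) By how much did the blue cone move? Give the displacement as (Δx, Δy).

(-2.0, 1.3)

From the two frames, the blue cone sits at roughly (3.7, 1.2) before and (1.7, 2.5) after.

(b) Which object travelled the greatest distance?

the purple cylinder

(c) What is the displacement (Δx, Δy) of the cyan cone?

(2.4, 0.6)

The cyan cone was at about (6.1, 1.5) and moved to about (8.5, 2.1).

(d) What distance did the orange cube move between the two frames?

2.1

The orange cube moved from about (9.7, 2.7) to (10.7, 4.5), a distance of √(1.0² + 1.8²) ≈ 2.1.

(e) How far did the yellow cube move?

2.5

The yellow cube moved from about (1.8, 1.4) to (1.3, 3.9), a distance of √(0.5² + 2.5²) ≈ 2.5.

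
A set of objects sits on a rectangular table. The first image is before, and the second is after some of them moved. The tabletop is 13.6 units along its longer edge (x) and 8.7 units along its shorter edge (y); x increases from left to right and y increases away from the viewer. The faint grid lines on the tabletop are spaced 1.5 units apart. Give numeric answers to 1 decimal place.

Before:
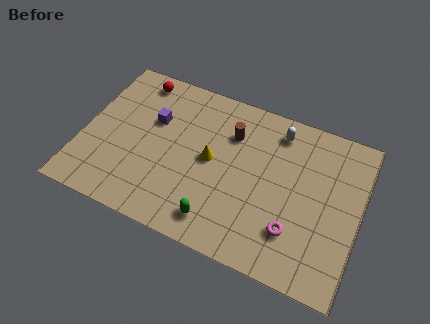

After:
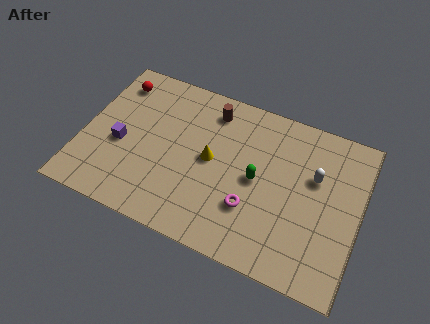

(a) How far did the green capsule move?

3.3

The green capsule moved from about (7.0, 1.4) to (8.6, 4.3), a distance of √(1.6² + 2.9²) ≈ 3.3.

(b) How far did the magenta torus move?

2.1

The magenta torus moved from about (10.6, 2.3) to (8.5, 2.7), a distance of √(2.1² + 0.4²) ≈ 2.1.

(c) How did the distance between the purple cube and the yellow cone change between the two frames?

+1.3

They were about 3.2 units apart before and 4.5 after — 1.3 units further apart.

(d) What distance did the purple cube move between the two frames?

2.4

The purple cube moved from about (3.3, 5.6) to (1.9, 3.7), a distance of √(1.4² + 1.9²) ≈ 2.4.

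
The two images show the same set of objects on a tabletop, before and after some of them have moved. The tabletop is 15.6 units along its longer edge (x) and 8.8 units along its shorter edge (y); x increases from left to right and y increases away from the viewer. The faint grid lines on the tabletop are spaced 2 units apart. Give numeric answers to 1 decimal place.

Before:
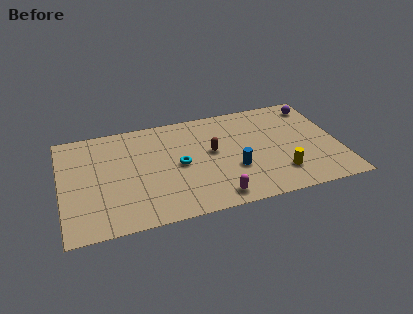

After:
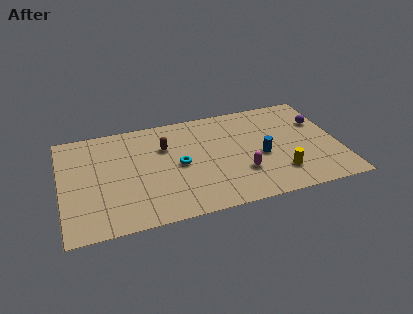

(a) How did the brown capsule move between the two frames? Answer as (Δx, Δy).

(-2.6, 1.1)

The brown capsule started near (8.5, 4.9) and ended near (5.9, 6.0).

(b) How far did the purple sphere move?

1.5

The purple sphere was near (14.6, 7.4) before and (14.7, 5.9) after, so it travelled √(0.1² + 1.5²) ≈ 1.5 units.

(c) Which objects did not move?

the yellow cylinder and the cyan torus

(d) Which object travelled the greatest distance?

the brown capsule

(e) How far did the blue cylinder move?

1.7

The blue cylinder was near (9.6, 3.1) before and (11.2, 3.8) after, so it travelled √(1.6² + 0.7²) ≈ 1.7 units.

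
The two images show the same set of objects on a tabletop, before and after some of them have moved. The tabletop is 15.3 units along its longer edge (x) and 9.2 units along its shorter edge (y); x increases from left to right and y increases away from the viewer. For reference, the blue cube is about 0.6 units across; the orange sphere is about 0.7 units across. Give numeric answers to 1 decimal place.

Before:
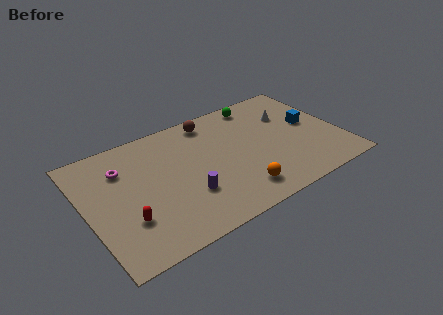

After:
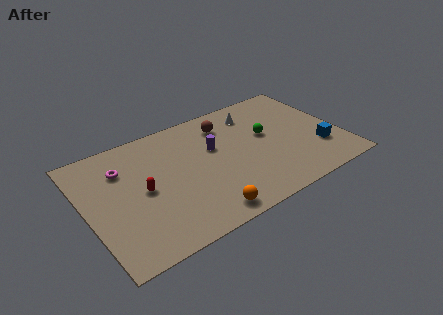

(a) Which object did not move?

the magenta torus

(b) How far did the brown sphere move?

1.1

The brown sphere moved from about (8.0, 8.0) to (8.8, 7.3), a distance of √(0.8² + 0.7²) ≈ 1.1.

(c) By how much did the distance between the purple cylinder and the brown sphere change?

-3.7

The distance was about 5.6 in the first image and 1.9 in the second, so they moved 3.7 units closer together.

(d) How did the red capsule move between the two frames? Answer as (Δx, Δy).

(1.2, 1.7)

The red capsule started near (2.1, 2.8) and ended near (3.3, 4.5).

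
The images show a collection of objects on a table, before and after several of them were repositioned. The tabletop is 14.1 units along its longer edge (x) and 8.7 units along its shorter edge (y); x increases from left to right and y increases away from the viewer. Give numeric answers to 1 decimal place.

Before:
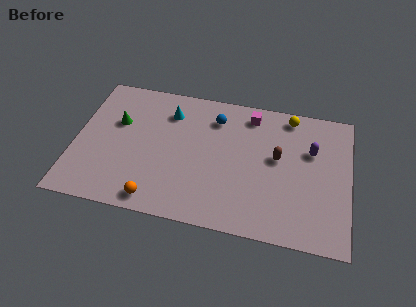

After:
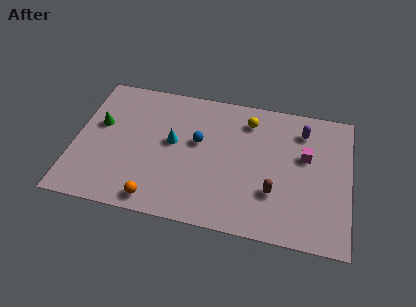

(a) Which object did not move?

the orange sphere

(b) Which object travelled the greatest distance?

the magenta cube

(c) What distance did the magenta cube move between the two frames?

3.6

The magenta cube moved from about (8.9, 7.4) to (11.8, 5.3), a distance of √(2.9² + 2.1²) ≈ 3.6.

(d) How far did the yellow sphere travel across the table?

2.2

The yellow sphere moved from about (10.9, 7.7) to (8.8, 7.0), a distance of √(2.1² + 0.7²) ≈ 2.2.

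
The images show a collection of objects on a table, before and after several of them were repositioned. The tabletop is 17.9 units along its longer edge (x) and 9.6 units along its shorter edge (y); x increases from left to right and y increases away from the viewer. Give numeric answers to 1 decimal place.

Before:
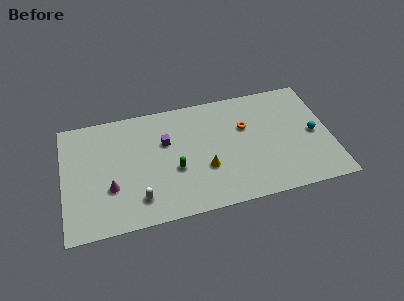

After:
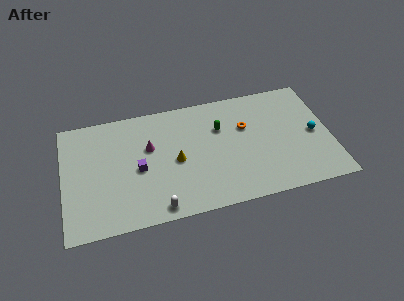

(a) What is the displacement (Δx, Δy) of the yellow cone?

(-1.9, 1.1)

The yellow cone was at about (9.4, 3.4) and moved to about (7.5, 4.5).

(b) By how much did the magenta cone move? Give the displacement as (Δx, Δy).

(2.7, 2.7)

The magenta cone started near (3.1, 3.3) and ended near (5.8, 6.0).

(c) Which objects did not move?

the cyan sphere and the orange torus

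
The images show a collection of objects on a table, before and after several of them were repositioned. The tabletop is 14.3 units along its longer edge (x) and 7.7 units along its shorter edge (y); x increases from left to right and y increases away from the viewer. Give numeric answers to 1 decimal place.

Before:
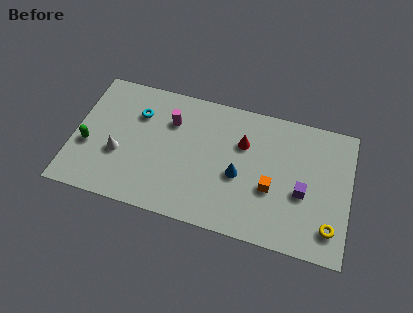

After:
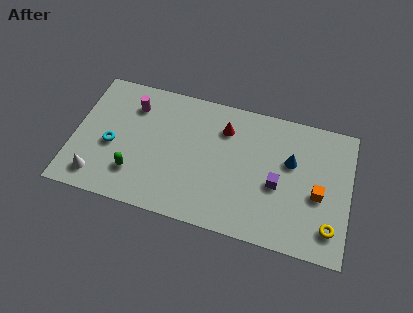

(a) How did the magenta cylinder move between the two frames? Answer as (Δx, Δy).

(-2.0, 0.4)

The magenta cylinder was at about (4.9, 5.5) and moved to about (2.9, 5.9).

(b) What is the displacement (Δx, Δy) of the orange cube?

(2.4, 0.3)

The orange cube started near (10.3, 3.0) and ended near (12.7, 3.3).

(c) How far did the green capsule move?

2.7

The green capsule was near (0.8, 3.0) before and (3.3, 2.0) after, so it travelled √(2.5² + 1.0²) ≈ 2.7 units.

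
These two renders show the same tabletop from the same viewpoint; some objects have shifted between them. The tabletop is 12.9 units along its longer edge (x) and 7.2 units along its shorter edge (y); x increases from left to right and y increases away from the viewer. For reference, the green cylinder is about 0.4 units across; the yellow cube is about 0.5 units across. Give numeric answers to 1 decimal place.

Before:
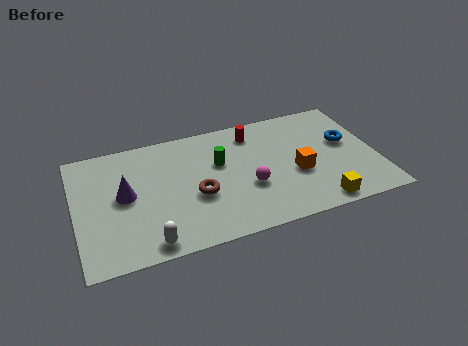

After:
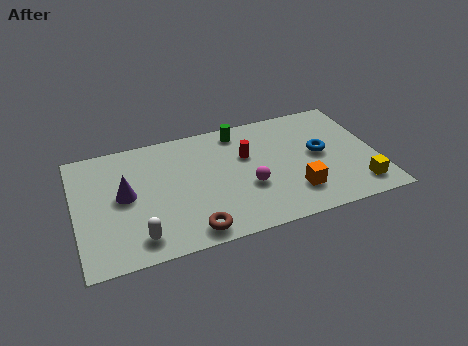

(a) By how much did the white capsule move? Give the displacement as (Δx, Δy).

(-0.4, 0.4)

The white capsule started near (2.9, 0.8) and ended near (2.5, 1.2).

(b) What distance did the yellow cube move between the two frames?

1.9

The yellow cube was near (10.1, 0.8) before and (11.9, 1.3) after, so it travelled √(1.8² + 0.5²) ≈ 1.9 units.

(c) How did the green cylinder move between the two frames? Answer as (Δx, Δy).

(1.0, 1.7)

From the two frames, the green cylinder sits at roughly (6.2, 4.5) before and (7.2, 6.2) after.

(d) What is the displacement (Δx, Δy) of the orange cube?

(-0.2, -1.1)

The orange cube was at about (9.4, 2.9) and moved to about (9.2, 1.8).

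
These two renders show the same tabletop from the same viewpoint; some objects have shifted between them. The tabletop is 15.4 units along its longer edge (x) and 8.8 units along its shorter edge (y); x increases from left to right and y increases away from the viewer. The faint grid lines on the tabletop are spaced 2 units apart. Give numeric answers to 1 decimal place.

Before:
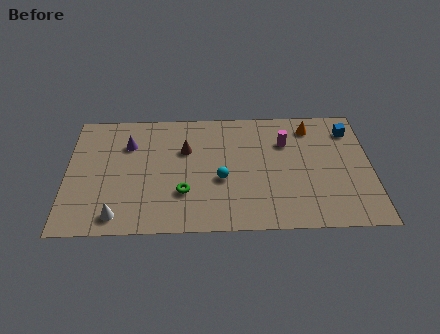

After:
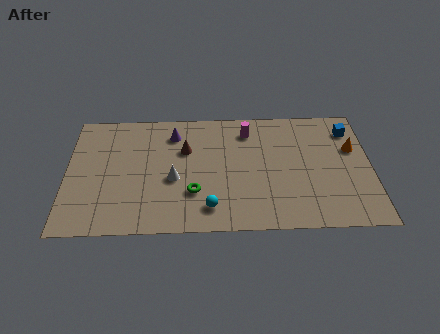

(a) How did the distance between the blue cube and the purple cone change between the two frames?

-2.3

The distance was about 11.3 in the first image and 9.0 in the second, so they moved 2.3 units closer together.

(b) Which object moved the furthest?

the white cone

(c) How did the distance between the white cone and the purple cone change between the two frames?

-1.8

They were about 5.1 units apart before and 3.3 after — 1.8 units closer together.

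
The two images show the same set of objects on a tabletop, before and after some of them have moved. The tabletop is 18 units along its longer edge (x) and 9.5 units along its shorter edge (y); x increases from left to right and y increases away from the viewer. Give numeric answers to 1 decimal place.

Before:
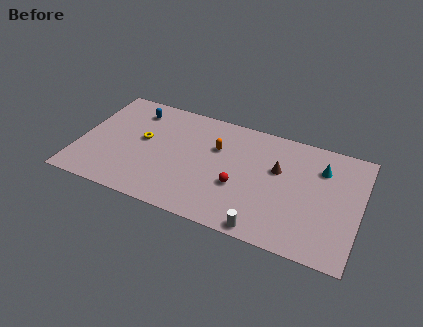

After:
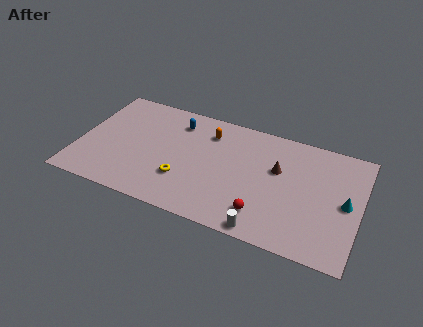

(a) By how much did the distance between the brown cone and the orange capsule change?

+0.8

The distance was about 4.0 in the first image and 4.8 in the second, so they moved 0.8 units further apart.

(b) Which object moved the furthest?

the yellow torus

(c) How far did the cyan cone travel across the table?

2.9

The cyan cone moved from about (15.4, 7.0) to (17.1, 4.7), a distance of √(1.7² + 2.3²) ≈ 2.9.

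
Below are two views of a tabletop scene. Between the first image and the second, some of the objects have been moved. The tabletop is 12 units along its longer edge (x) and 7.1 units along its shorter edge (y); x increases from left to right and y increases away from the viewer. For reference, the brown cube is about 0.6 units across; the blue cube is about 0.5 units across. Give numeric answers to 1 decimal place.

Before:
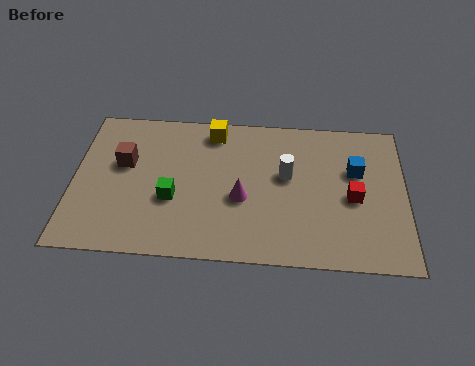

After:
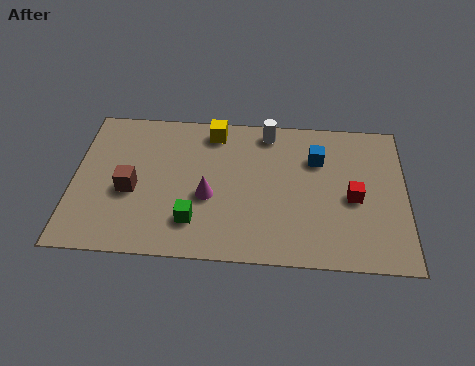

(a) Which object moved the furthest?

the white cylinder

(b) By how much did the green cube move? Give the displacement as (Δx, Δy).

(0.8, -1.0)

The green cube started near (3.6, 2.7) and ended near (4.4, 1.7).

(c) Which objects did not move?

the red cube and the yellow cube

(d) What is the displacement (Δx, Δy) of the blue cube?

(-1.4, 0.5)

The blue cube was at about (10.2, 4.5) and moved to about (8.8, 5.0).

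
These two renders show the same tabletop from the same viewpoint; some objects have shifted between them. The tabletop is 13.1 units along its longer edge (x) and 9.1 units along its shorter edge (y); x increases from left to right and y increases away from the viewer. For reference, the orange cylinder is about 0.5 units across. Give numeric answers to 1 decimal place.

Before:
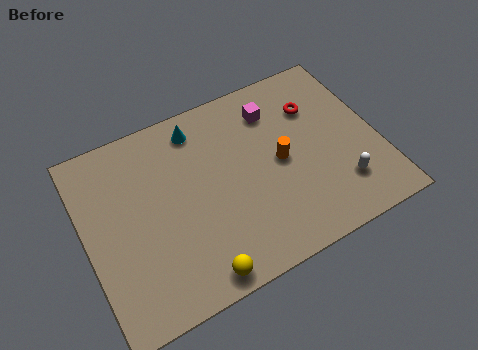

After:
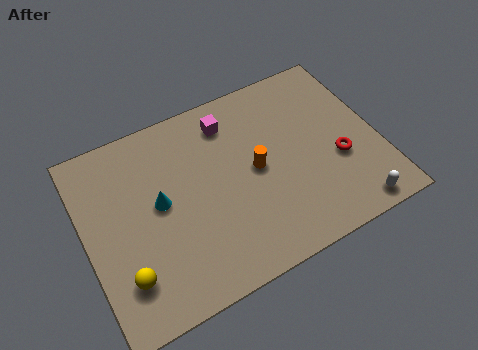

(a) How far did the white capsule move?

1.3

The white capsule moved from about (11.1, 2.2) to (11.4, 0.9), a distance of √(0.3² + 1.3²) ≈ 1.3.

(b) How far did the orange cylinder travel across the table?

1.1

The orange cylinder was near (8.7, 4.5) before and (7.6, 4.6) after, so it travelled √(1.1² + 0.1²) ≈ 1.1 units.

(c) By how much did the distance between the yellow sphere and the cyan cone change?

-3.6

Before: roughly 6.9 units apart; after: 3.3. That's 3.6 units closer together.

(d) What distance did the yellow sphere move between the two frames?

3.3

The yellow sphere moved from about (4.4, 0.9) to (1.4, 2.2), a distance of √(3.0² + 1.3²) ≈ 3.3.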